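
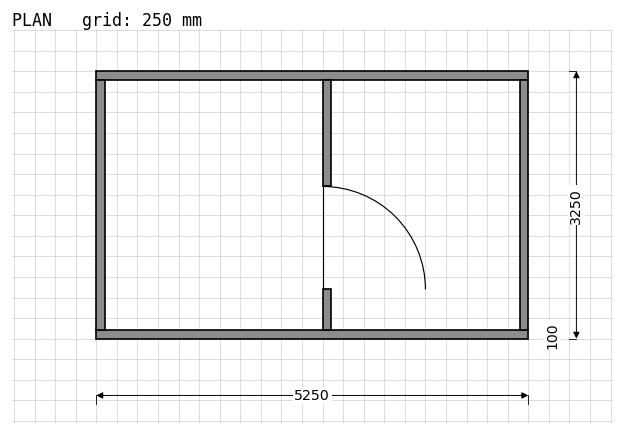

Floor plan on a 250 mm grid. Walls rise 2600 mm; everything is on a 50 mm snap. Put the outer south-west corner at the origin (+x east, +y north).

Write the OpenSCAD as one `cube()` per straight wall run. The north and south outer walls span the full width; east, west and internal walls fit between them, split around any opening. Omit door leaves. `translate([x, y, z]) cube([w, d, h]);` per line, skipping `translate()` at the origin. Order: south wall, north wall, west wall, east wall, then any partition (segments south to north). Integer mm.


cube([5250, 100, 2600]);
translate([0, 3150, 0]) cube([5250, 100, 2600]);
translate([0, 100, 0]) cube([100, 3050, 2600]);
translate([5150, 100, 0]) cube([100, 3050, 2600]);
translate([2750, 100, 0]) cube([100, 500, 2600]);
translate([2750, 1850, 0]) cube([100, 1300, 2600]);


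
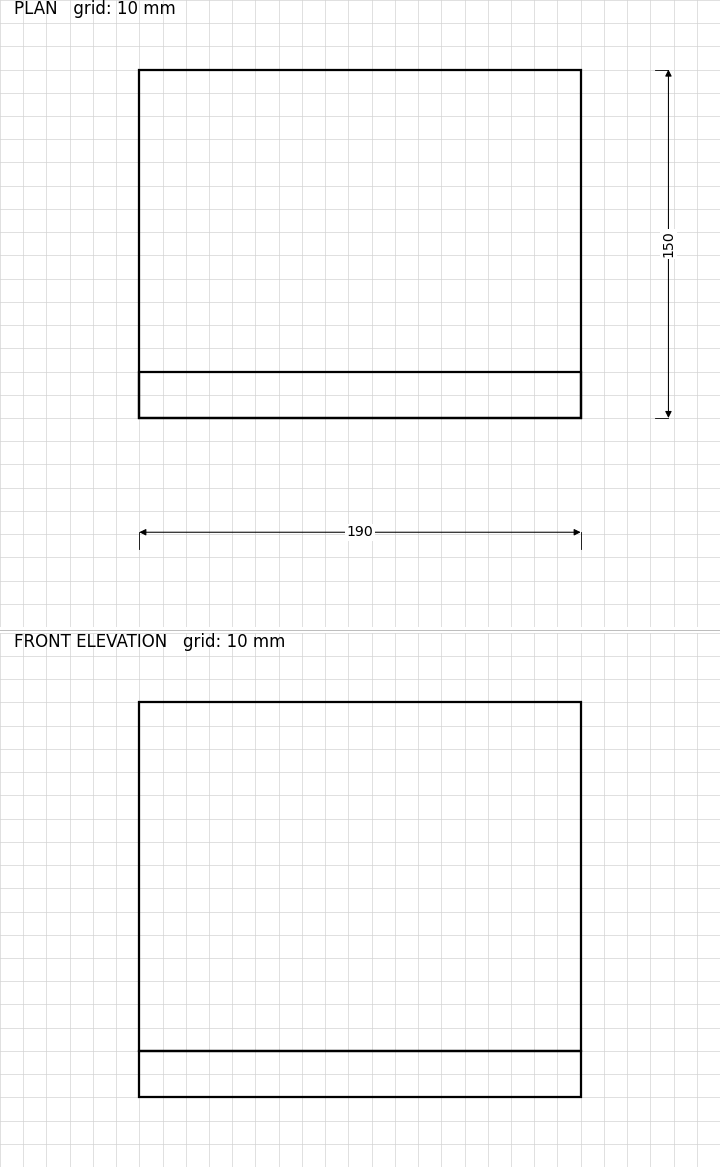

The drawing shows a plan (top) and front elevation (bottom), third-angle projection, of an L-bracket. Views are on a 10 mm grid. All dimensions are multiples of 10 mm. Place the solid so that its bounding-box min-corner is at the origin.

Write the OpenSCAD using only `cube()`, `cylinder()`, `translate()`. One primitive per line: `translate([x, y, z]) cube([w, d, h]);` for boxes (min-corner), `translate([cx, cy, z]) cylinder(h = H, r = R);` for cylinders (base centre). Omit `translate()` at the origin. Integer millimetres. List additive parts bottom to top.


cube([190, 150, 20]);
translate([0, 0, 20]) cube([190, 20, 150]);


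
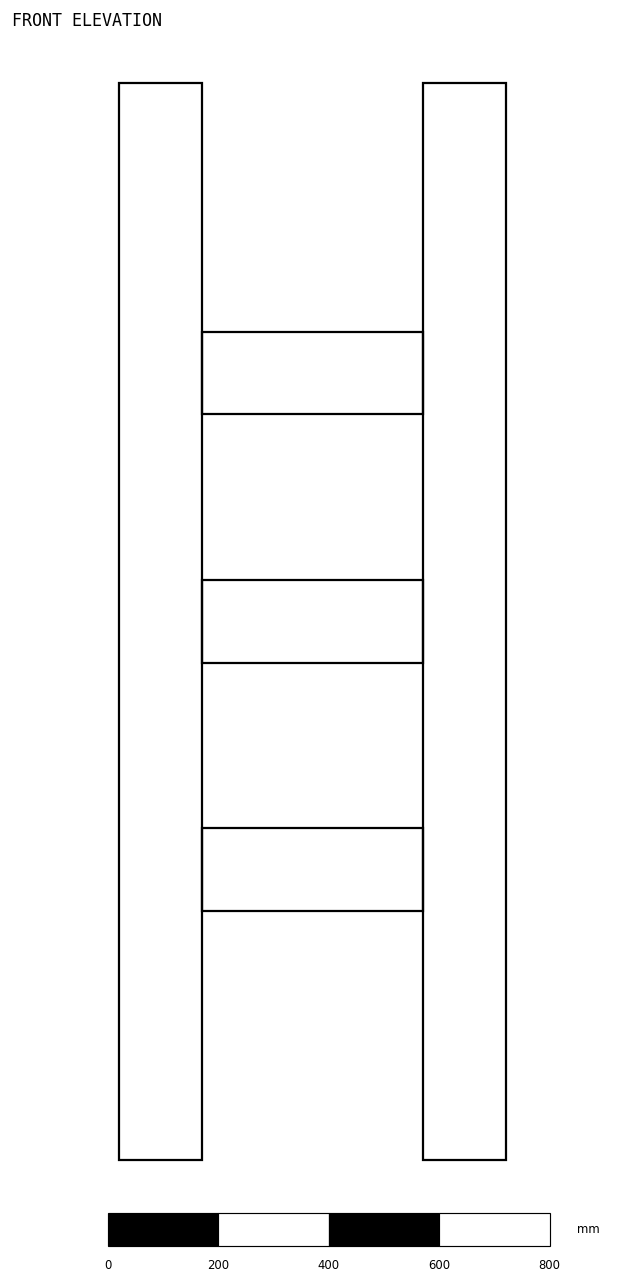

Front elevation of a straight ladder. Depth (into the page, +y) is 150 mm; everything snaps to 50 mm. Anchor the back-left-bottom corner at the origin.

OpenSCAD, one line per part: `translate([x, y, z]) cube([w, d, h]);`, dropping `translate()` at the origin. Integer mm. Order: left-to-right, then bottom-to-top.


cube([150, 150, 1950]);
translate([150, 0, 450]) cube([400, 150, 150]);
translate([150, 0, 900]) cube([400, 150, 150]);
translate([150, 0, 1350]) cube([400, 150, 150]);
translate([550, 0, 0]) cube([150, 150, 1950]);


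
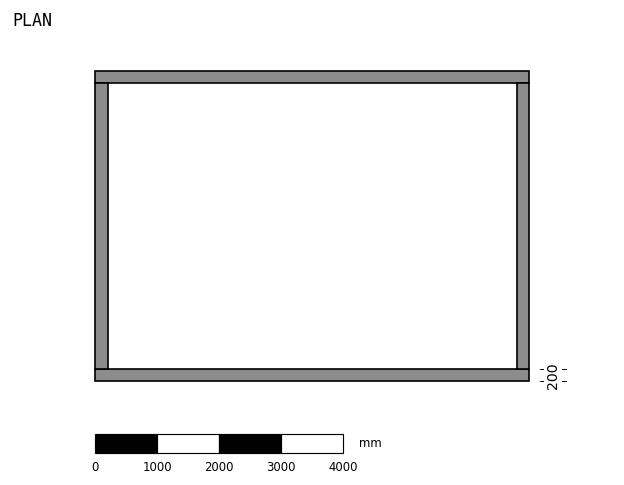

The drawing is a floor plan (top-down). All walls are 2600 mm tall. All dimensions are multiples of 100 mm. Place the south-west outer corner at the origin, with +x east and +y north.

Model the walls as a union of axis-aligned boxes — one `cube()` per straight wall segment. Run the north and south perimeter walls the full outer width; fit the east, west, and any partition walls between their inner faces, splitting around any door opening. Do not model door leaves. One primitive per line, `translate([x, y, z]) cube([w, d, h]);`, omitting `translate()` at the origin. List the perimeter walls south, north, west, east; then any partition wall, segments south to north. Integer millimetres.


cube([7000, 200, 2600]);
translate([0, 4800, 0]) cube([7000, 200, 2600]);
translate([0, 200, 0]) cube([200, 4600, 2600]);
translate([6800, 200, 0]) cube([200, 4600, 2600]);


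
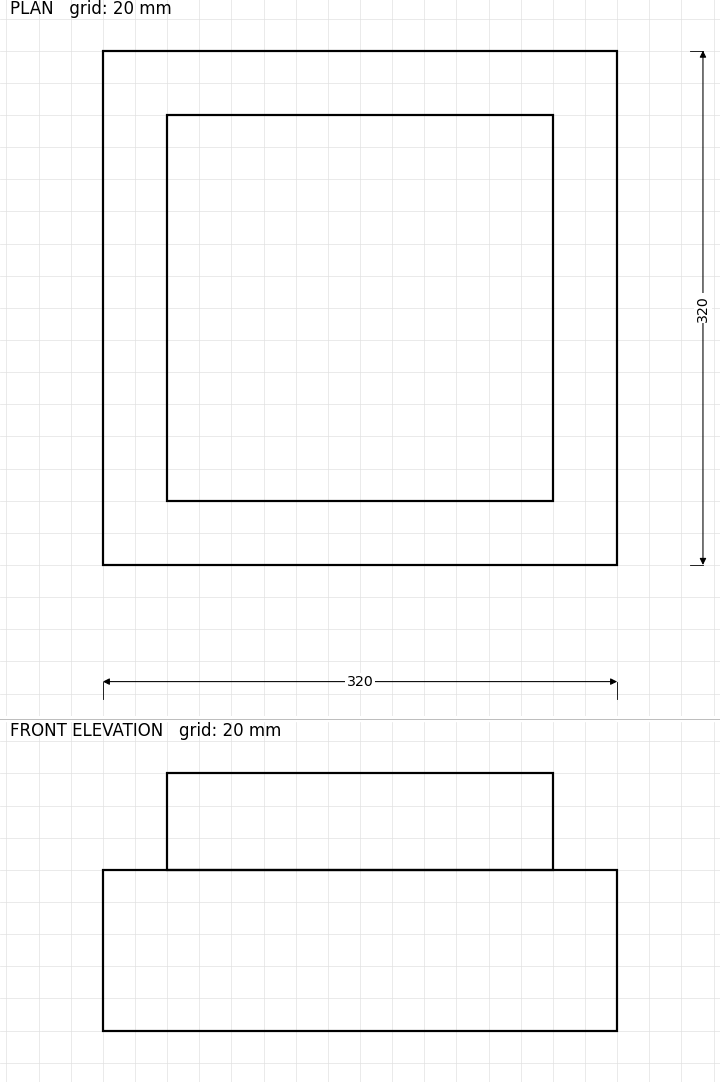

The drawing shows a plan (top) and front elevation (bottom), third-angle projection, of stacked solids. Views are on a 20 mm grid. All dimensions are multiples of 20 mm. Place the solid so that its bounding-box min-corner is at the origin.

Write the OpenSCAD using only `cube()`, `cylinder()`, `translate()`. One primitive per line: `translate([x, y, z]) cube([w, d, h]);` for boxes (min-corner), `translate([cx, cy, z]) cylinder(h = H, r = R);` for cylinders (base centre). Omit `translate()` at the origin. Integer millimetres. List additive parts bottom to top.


cube([320, 320, 100]);
translate([40, 40, 100]) cube([240, 240, 60]);


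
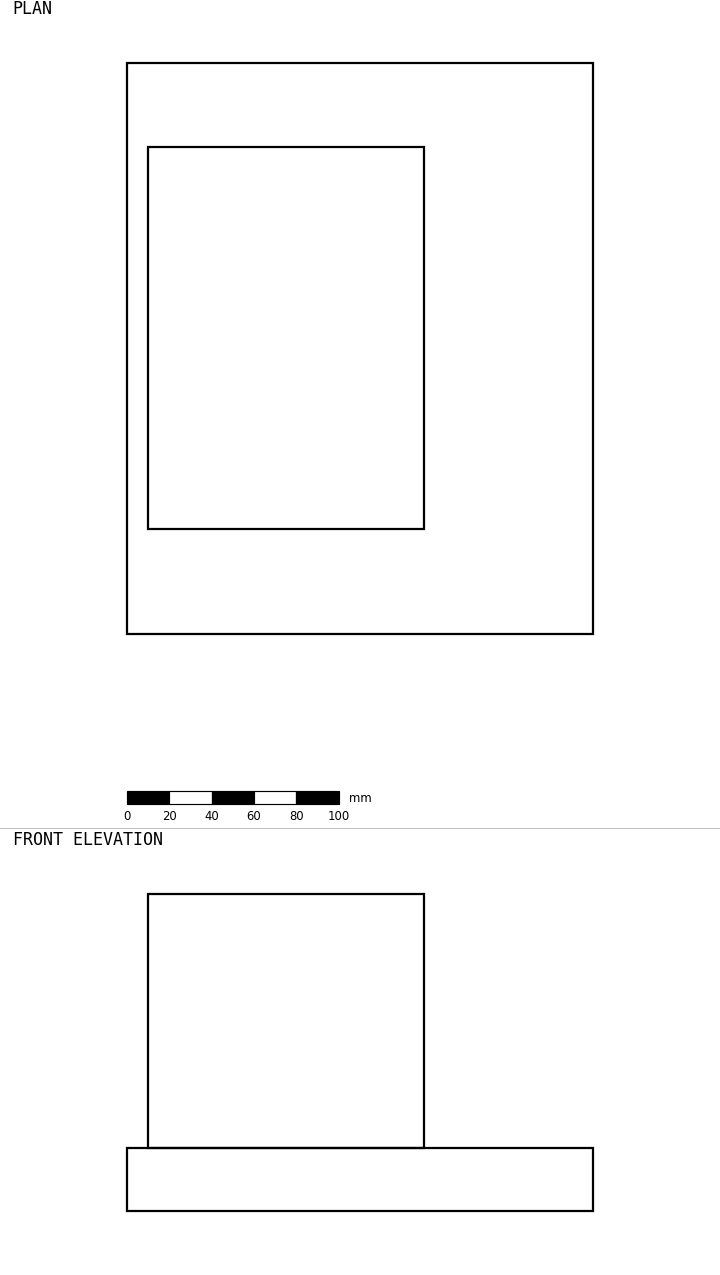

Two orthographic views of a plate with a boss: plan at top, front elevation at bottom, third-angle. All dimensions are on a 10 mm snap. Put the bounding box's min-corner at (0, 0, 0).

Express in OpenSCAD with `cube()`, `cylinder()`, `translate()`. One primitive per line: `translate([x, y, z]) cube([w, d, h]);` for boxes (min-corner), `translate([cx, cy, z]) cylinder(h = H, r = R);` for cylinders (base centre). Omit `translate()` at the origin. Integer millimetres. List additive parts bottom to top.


cube([220, 270, 30]);
translate([10, 50, 30]) cube([130, 180, 120]);


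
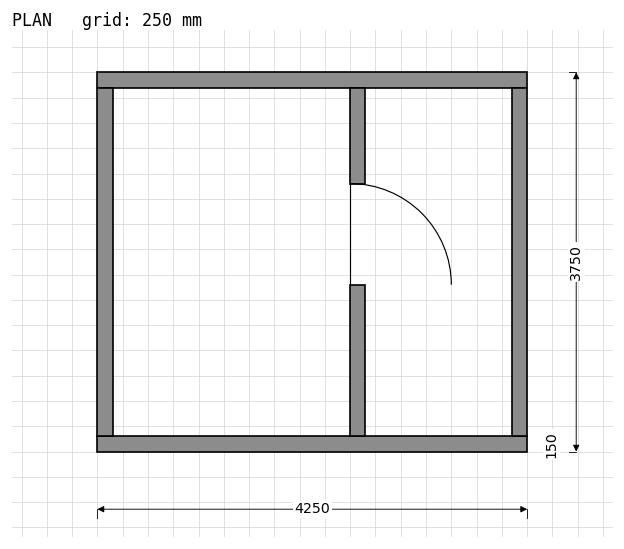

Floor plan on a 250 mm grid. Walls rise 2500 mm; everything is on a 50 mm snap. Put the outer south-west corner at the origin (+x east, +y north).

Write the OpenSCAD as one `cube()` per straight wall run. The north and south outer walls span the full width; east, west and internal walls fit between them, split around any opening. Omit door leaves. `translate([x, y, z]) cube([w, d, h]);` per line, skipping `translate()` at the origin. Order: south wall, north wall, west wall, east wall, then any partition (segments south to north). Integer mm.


cube([4250, 150, 2500]);
translate([0, 3600, 0]) cube([4250, 150, 2500]);
translate([0, 150, 0]) cube([150, 3450, 2500]);
translate([4100, 150, 0]) cube([150, 3450, 2500]);
translate([2500, 150, 0]) cube([150, 1500, 2500]);
translate([2500, 2650, 0]) cube([150, 950, 2500]);


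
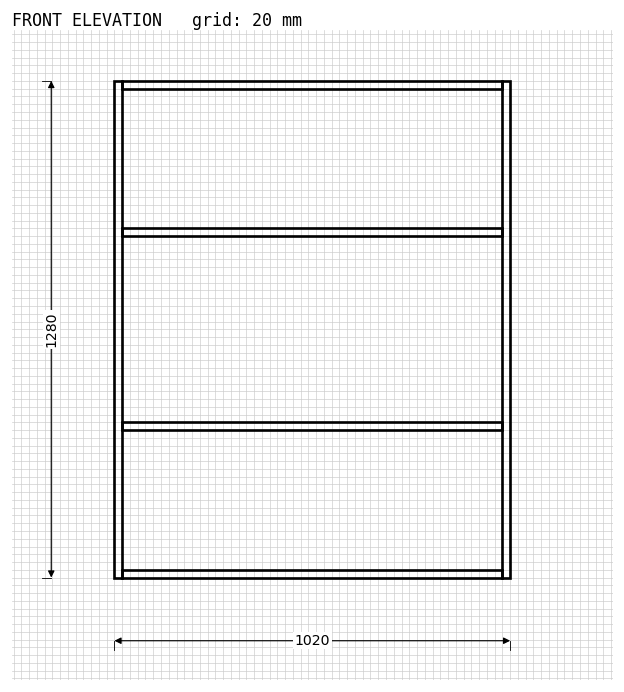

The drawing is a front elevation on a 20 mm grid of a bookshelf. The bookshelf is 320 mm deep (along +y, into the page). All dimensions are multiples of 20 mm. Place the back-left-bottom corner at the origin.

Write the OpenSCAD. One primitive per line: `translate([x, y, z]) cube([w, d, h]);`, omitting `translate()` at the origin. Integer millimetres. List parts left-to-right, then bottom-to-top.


cube([20, 320, 1280]);
translate([20, 0, 0]) cube([980, 320, 20]);
translate([20, 0, 380]) cube([980, 320, 20]);
translate([20, 0, 880]) cube([980, 320, 20]);
translate([20, 0, 1260]) cube([980, 320, 20]);
translate([1000, 0, 0]) cube([20, 320, 1280]);


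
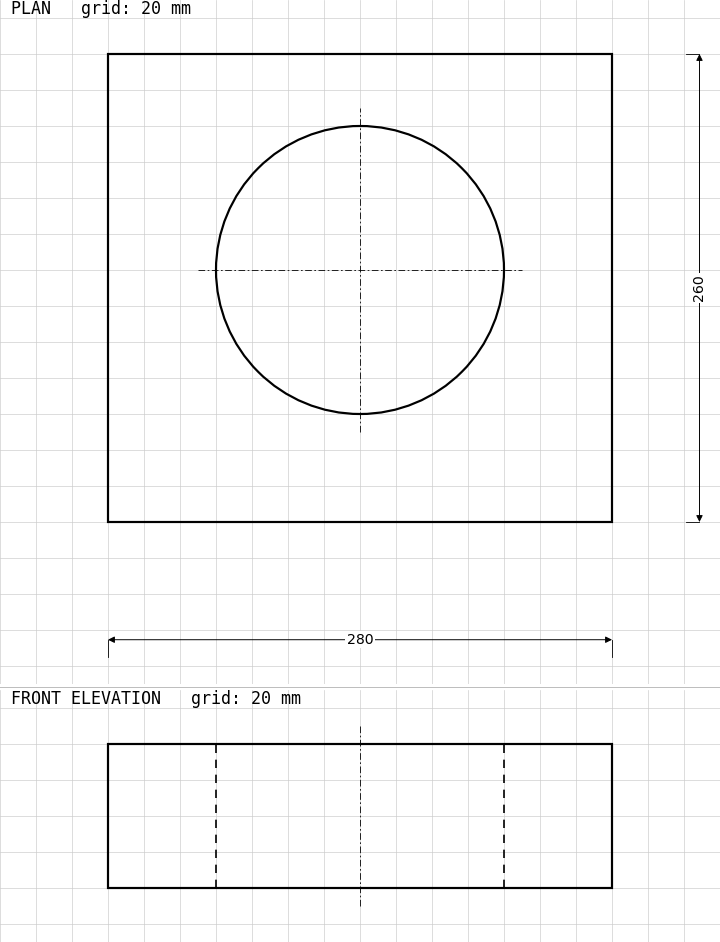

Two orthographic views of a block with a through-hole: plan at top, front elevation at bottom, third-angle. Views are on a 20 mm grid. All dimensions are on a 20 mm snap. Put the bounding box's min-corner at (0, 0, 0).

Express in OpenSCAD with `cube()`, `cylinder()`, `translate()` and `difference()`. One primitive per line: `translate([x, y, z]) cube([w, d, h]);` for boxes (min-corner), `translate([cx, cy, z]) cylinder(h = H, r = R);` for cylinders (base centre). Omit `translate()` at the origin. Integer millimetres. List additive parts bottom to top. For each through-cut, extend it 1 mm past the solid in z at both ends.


difference() {
  cube([280, 260, 80]);
  translate([140, 140, -1]) cylinder(h = 82, r = 80);
}


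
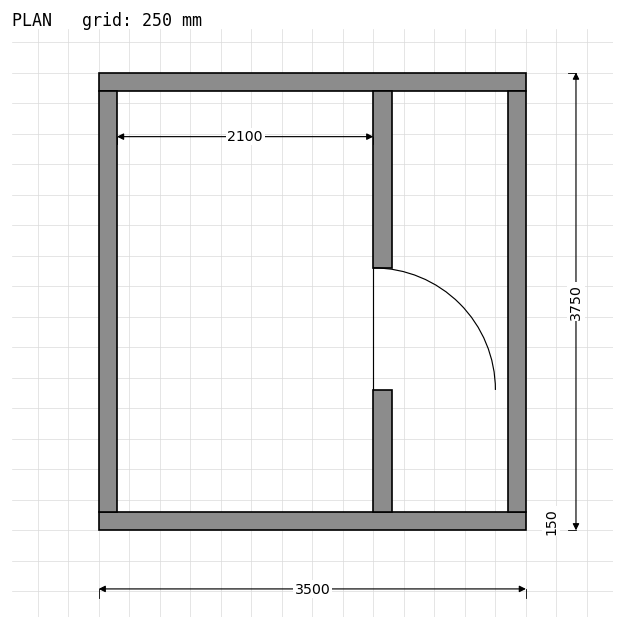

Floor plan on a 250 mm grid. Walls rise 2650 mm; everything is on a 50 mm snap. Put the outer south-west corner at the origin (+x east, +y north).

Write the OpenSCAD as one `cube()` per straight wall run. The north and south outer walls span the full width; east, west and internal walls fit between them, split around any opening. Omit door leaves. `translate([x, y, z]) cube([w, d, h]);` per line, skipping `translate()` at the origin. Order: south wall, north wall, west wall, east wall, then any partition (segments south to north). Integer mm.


cube([3500, 150, 2650]);
translate([0, 3600, 0]) cube([3500, 150, 2650]);
translate([0, 150, 0]) cube([150, 3450, 2650]);
translate([3350, 150, 0]) cube([150, 3450, 2650]);
translate([2250, 150, 0]) cube([150, 1000, 2650]);
translate([2250, 2150, 0]) cube([150, 1450, 2650]);


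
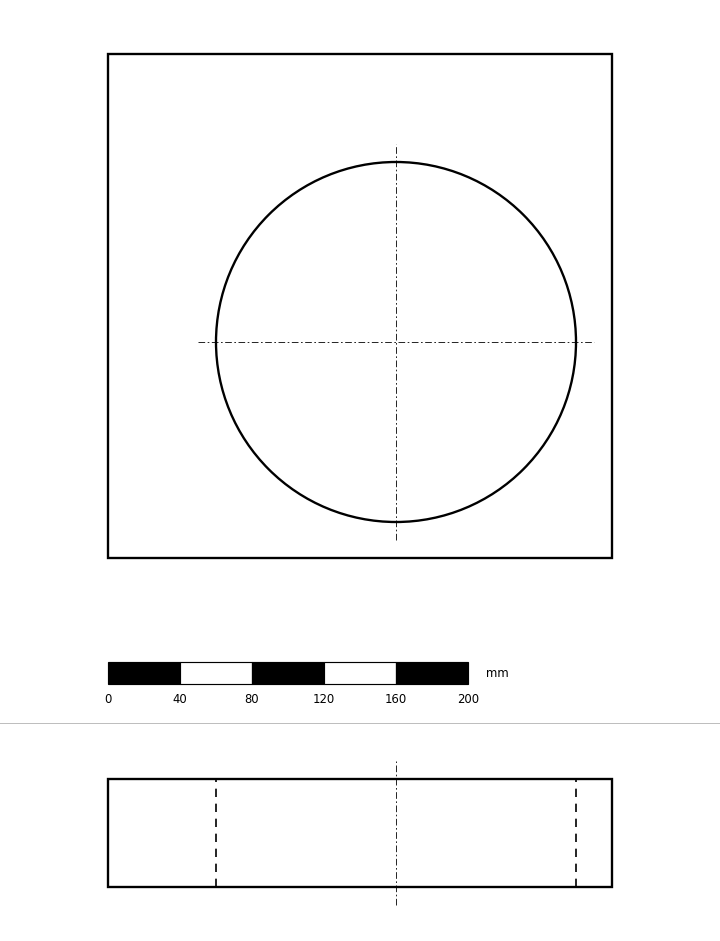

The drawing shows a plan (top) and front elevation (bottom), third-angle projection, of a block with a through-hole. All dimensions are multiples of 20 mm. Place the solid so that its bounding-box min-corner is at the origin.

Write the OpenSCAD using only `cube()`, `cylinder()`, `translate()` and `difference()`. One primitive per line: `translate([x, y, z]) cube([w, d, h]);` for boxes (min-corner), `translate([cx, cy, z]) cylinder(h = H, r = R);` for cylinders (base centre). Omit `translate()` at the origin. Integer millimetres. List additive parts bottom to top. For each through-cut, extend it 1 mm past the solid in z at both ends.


difference() {
  cube([280, 280, 60]);
  translate([160, 120, -1]) cylinder(h = 62, r = 100);
}


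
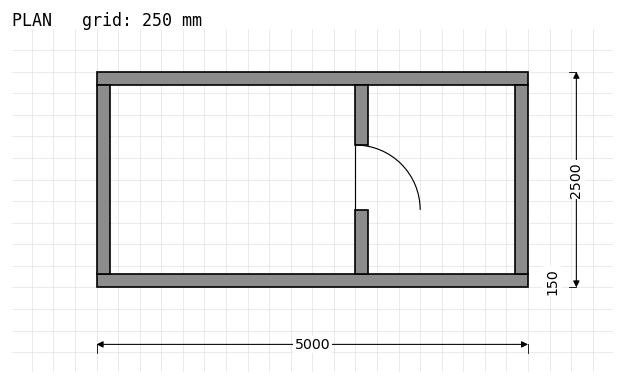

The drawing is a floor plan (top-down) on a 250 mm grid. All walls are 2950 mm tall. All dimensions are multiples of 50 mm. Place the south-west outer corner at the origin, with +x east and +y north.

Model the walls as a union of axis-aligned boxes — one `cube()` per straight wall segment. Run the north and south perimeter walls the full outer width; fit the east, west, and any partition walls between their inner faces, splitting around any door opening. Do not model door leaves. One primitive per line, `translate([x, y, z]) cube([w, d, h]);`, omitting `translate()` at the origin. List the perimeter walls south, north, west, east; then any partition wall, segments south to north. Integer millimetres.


cube([5000, 150, 2950]);
translate([0, 2350, 0]) cube([5000, 150, 2950]);
translate([0, 150, 0]) cube([150, 2200, 2950]);
translate([4850, 150, 0]) cube([150, 2200, 2950]);
translate([3000, 150, 0]) cube([150, 750, 2950]);
translate([3000, 1650, 0]) cube([150, 700, 2950]);


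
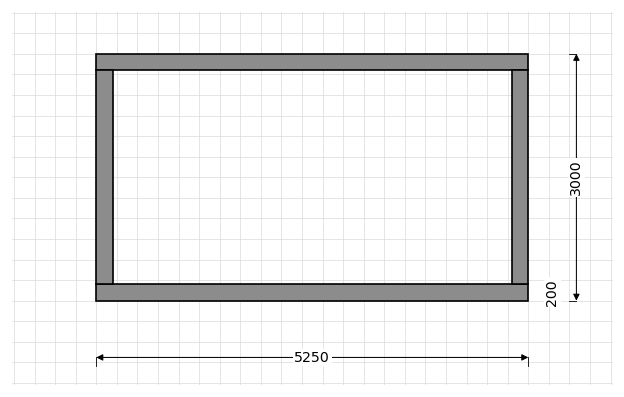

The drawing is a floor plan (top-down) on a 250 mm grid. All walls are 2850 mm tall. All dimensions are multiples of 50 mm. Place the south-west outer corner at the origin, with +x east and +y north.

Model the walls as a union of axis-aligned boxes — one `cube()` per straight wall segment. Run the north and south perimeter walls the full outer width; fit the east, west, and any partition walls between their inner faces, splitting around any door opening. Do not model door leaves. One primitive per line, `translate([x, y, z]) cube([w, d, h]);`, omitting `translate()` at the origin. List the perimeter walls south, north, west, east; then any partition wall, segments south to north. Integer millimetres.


cube([5250, 200, 2850]);
translate([0, 2800, 0]) cube([5250, 200, 2850]);
translate([0, 200, 0]) cube([200, 2600, 2850]);
translate([5050, 200, 0]) cube([200, 2600, 2850]);


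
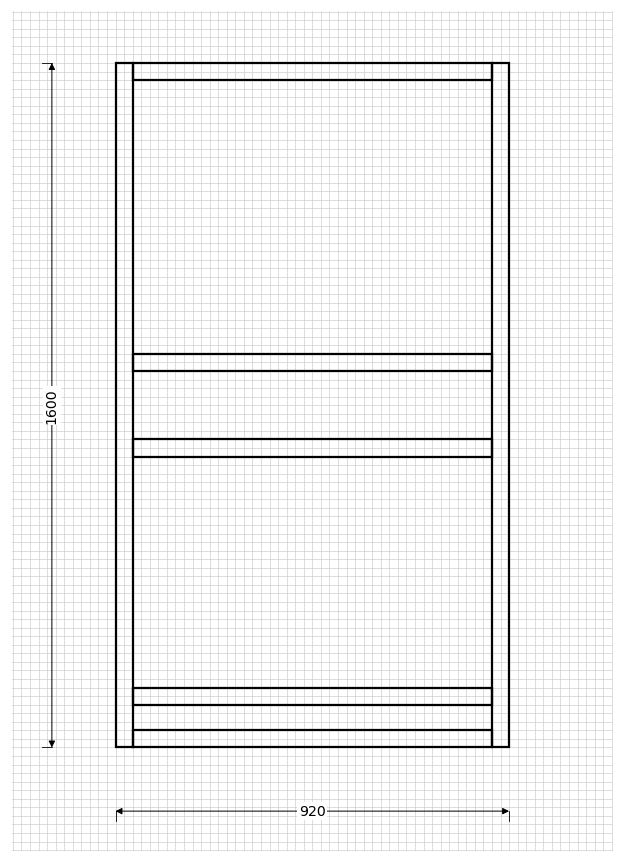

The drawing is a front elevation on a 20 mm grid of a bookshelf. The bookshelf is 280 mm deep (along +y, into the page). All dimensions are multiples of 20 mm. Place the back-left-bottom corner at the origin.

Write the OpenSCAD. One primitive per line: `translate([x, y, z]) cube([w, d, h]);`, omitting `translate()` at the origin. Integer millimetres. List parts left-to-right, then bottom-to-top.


cube([40, 280, 1600]);
translate([40, 0, 0]) cube([840, 280, 40]);
translate([40, 0, 100]) cube([840, 280, 40]);
translate([40, 0, 680]) cube([840, 280, 40]);
translate([40, 0, 880]) cube([840, 280, 40]);
translate([40, 0, 1560]) cube([840, 280, 40]);
translate([880, 0, 0]) cube([40, 280, 1600]);


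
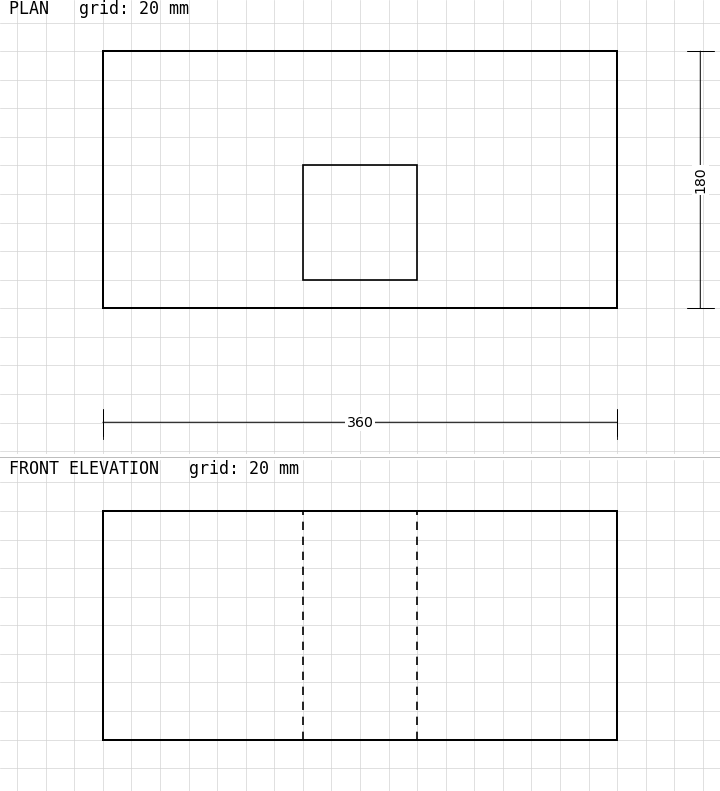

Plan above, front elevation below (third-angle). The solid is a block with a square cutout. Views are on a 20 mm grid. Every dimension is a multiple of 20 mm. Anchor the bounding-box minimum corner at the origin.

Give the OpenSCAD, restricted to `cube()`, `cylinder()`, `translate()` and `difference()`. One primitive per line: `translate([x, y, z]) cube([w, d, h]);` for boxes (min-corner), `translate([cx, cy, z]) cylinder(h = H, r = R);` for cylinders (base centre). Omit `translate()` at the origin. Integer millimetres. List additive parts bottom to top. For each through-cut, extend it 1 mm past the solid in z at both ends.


difference() {
  cube([360, 180, 160]);
  translate([140, 20, -1]) cube([80, 80, 162]);
}


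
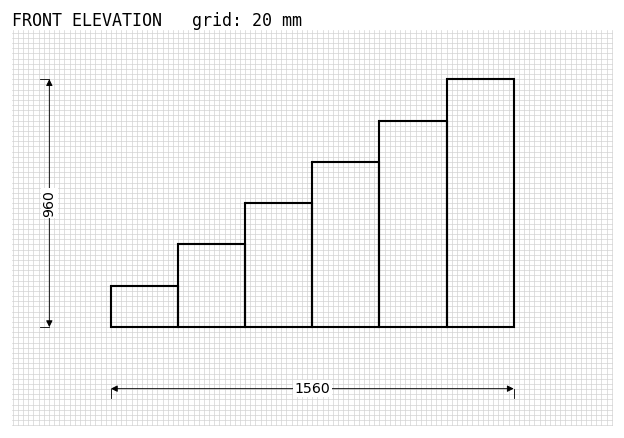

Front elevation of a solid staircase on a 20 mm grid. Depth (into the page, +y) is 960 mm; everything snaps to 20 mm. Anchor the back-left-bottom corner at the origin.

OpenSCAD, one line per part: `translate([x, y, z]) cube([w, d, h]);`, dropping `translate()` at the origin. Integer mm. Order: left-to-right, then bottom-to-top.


cube([260, 960, 160]);
translate([260, 0, 0]) cube([260, 960, 320]);
translate([520, 0, 0]) cube([260, 960, 480]);
translate([780, 0, 0]) cube([260, 960, 640]);
translate([1040, 0, 0]) cube([260, 960, 800]);
translate([1300, 0, 0]) cube([260, 960, 960]);


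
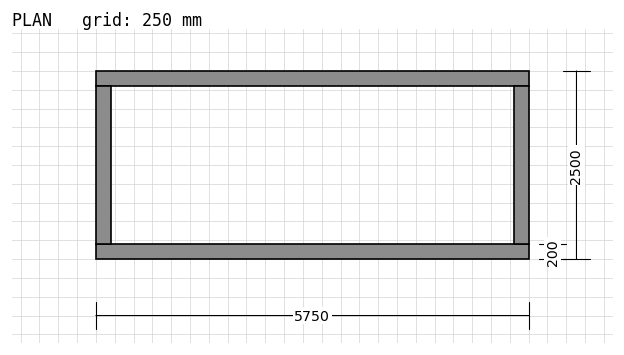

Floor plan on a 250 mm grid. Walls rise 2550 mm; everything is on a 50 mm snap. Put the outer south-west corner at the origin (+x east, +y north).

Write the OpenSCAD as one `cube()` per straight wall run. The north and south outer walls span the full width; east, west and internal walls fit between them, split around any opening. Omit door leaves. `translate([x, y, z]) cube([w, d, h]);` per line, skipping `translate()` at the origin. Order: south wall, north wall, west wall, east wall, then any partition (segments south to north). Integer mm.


cube([5750, 200, 2550]);
translate([0, 2300, 0]) cube([5750, 200, 2550]);
translate([0, 200, 0]) cube([200, 2100, 2550]);
translate([5550, 200, 0]) cube([200, 2100, 2550]);


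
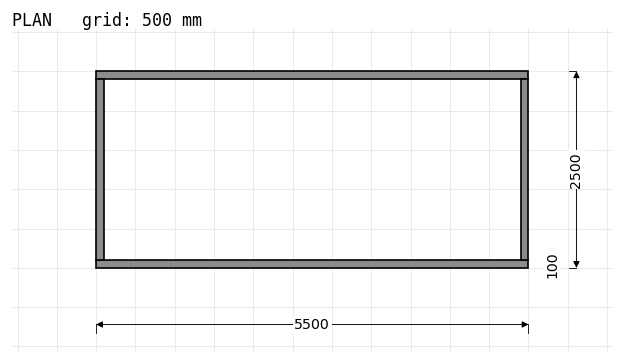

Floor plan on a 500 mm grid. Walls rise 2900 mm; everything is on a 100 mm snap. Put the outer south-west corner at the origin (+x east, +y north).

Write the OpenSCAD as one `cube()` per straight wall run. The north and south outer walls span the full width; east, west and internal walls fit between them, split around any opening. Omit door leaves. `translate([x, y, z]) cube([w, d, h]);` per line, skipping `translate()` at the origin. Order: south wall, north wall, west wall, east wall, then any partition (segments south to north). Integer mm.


cube([5500, 100, 2900]);
translate([0, 2400, 0]) cube([5500, 100, 2900]);
translate([0, 100, 0]) cube([100, 2300, 2900]);
translate([5400, 100, 0]) cube([100, 2300, 2900]);


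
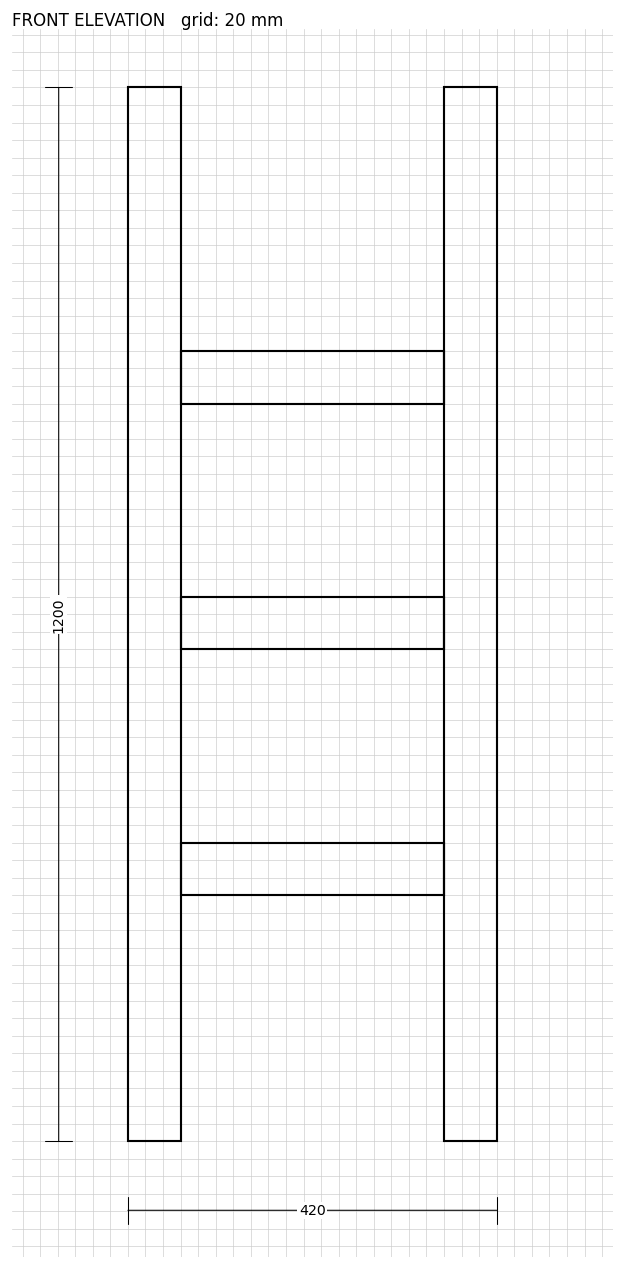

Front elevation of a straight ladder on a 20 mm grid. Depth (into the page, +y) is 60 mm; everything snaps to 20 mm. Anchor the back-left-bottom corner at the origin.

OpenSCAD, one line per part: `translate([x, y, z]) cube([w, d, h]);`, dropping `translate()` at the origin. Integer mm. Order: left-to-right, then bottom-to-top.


cube([60, 60, 1200]);
translate([60, 0, 280]) cube([300, 60, 60]);
translate([60, 0, 560]) cube([300, 60, 60]);
translate([60, 0, 840]) cube([300, 60, 60]);
translate([360, 0, 0]) cube([60, 60, 1200]);


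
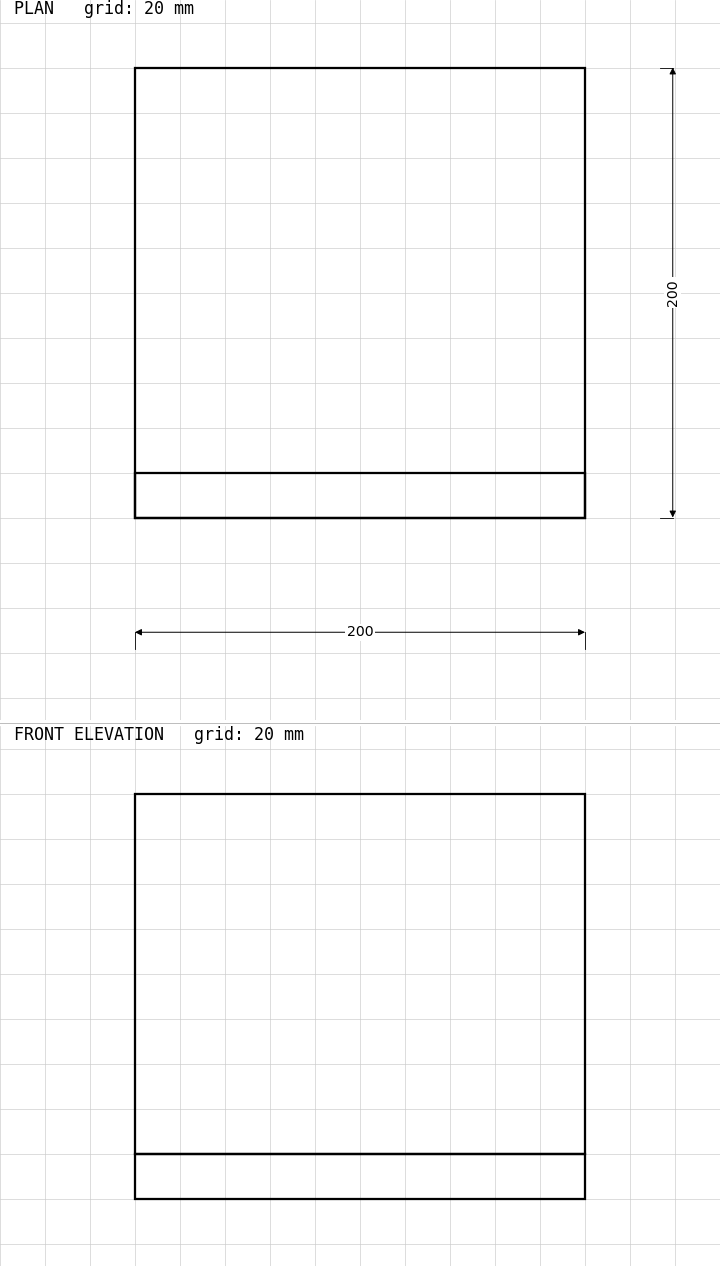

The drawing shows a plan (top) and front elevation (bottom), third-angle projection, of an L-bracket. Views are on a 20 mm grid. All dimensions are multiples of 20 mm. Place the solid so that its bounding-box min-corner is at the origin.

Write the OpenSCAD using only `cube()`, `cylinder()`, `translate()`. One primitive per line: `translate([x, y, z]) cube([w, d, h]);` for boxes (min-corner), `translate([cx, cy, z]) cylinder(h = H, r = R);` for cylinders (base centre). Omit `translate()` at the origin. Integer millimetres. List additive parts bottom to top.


cube([200, 200, 20]);
translate([0, 0, 20]) cube([200, 20, 160]);


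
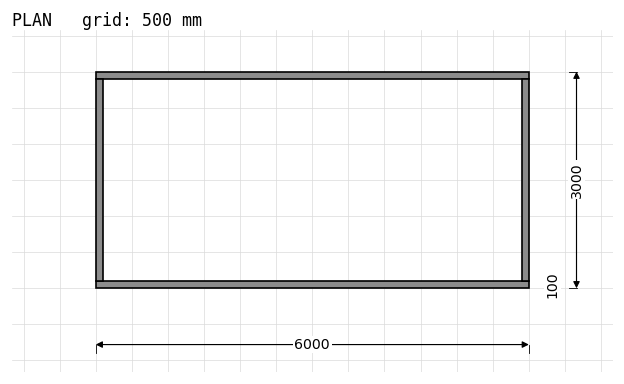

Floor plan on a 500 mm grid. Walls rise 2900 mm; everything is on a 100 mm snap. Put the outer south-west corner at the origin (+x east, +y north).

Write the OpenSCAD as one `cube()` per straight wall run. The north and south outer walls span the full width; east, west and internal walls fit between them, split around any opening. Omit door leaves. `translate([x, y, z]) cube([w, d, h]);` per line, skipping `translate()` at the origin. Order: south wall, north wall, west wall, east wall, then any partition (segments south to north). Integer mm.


cube([6000, 100, 2900]);
translate([0, 2900, 0]) cube([6000, 100, 2900]);
translate([0, 100, 0]) cube([100, 2800, 2900]);
translate([5900, 100, 0]) cube([100, 2800, 2900]);


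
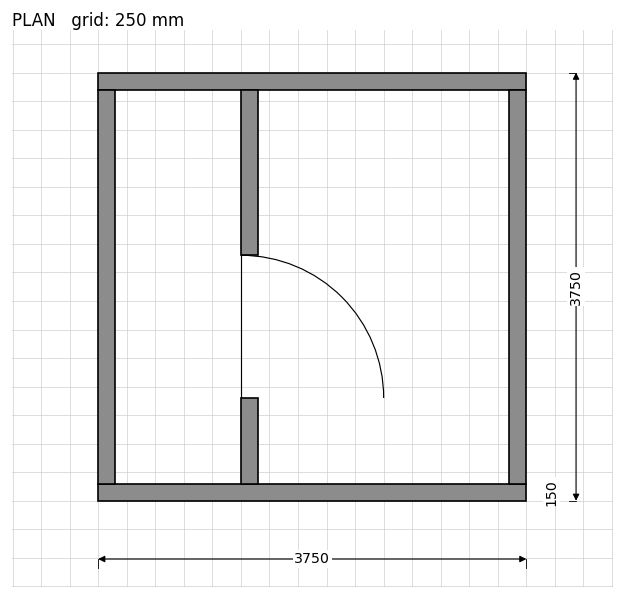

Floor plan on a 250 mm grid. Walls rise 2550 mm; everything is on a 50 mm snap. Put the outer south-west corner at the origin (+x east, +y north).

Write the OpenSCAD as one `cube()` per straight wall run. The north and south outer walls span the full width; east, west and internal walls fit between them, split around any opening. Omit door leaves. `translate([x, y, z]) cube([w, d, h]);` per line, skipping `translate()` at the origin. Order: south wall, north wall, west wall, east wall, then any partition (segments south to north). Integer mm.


cube([3750, 150, 2550]);
translate([0, 3600, 0]) cube([3750, 150, 2550]);
translate([0, 150, 0]) cube([150, 3450, 2550]);
translate([3600, 150, 0]) cube([150, 3450, 2550]);
translate([1250, 150, 0]) cube([150, 750, 2550]);
translate([1250, 2150, 0]) cube([150, 1450, 2550]);


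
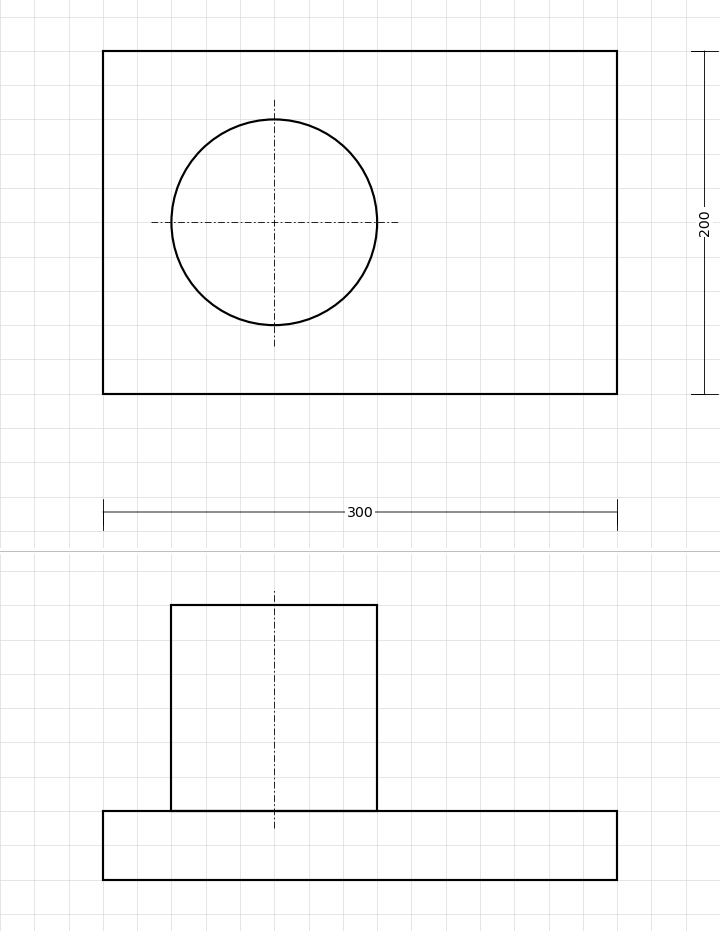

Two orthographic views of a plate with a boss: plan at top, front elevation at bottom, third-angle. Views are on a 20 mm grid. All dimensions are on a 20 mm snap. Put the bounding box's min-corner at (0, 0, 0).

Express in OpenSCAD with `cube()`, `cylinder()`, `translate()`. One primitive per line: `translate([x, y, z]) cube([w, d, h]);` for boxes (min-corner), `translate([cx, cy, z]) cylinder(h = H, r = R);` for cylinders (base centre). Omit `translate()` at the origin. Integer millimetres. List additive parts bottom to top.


cube([300, 200, 40]);
translate([100, 100, 40]) cylinder(h = 120, r = 60);


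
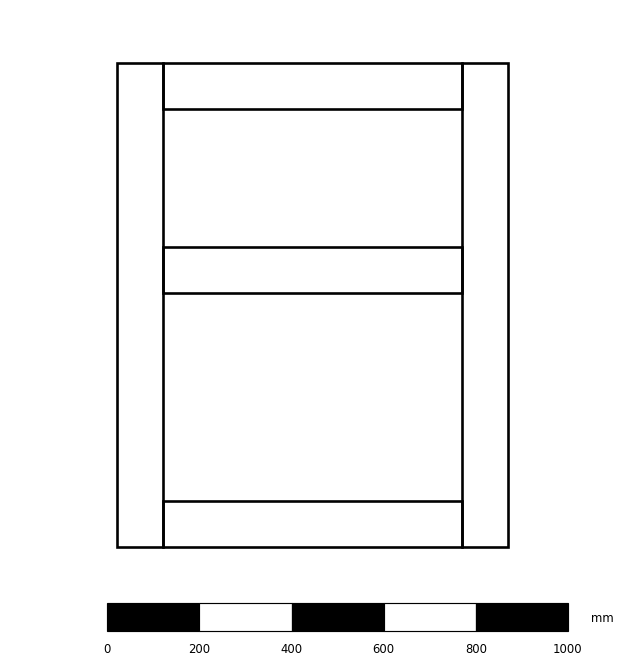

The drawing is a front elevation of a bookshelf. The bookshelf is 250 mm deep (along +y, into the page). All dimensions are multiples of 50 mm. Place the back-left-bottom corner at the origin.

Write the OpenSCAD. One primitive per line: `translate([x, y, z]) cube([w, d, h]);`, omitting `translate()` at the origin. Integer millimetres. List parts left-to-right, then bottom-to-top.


cube([100, 250, 1050]);
translate([100, 0, 0]) cube([650, 250, 100]);
translate([100, 0, 550]) cube([650, 250, 100]);
translate([100, 0, 950]) cube([650, 250, 100]);
translate([750, 0, 0]) cube([100, 250, 1050]);


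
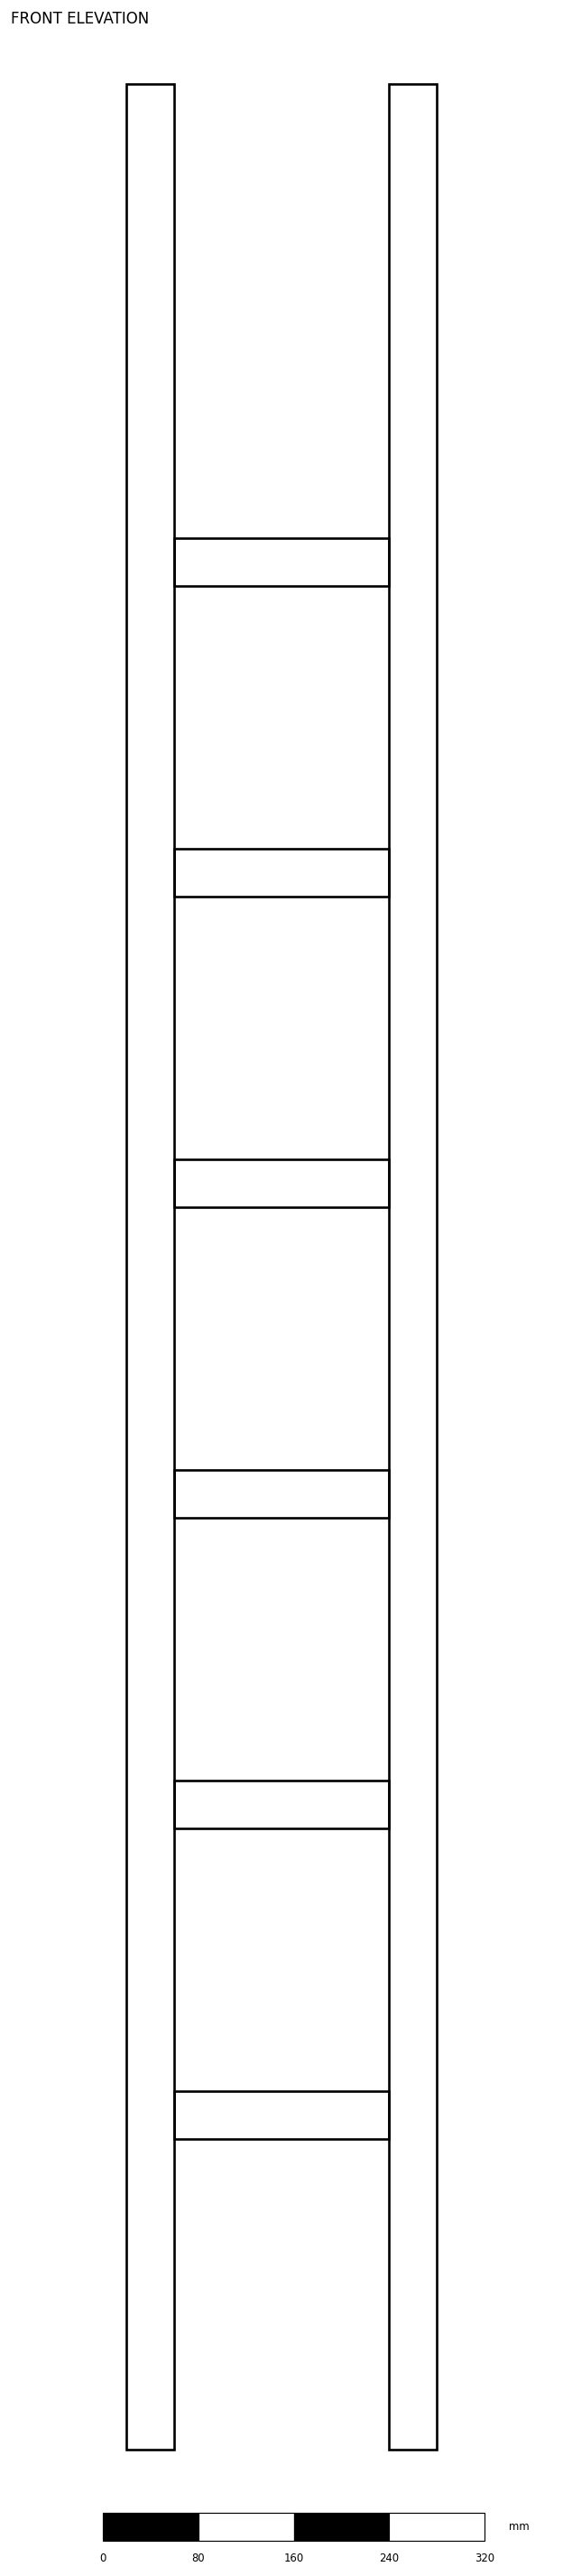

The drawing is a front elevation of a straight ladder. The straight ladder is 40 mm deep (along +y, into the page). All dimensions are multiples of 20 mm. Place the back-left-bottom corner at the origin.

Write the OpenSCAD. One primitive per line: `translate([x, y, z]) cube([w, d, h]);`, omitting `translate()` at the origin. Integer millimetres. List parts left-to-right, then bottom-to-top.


cube([40, 40, 1980]);
translate([40, 0, 260]) cube([180, 40, 40]);
translate([40, 0, 520]) cube([180, 40, 40]);
translate([40, 0, 780]) cube([180, 40, 40]);
translate([40, 0, 1040]) cube([180, 40, 40]);
translate([40, 0, 1300]) cube([180, 40, 40]);
translate([40, 0, 1560]) cube([180, 40, 40]);
translate([220, 0, 0]) cube([40, 40, 1980]);


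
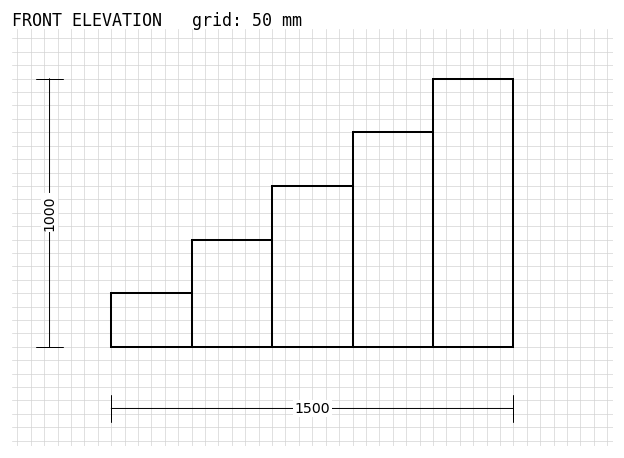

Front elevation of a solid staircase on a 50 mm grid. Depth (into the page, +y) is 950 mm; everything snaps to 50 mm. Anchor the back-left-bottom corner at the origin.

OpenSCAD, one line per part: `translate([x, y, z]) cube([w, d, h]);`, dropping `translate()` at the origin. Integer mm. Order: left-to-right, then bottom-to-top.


cube([300, 950, 200]);
translate([300, 0, 0]) cube([300, 950, 400]);
translate([600, 0, 0]) cube([300, 950, 600]);
translate([900, 0, 0]) cube([300, 950, 800]);
translate([1200, 0, 0]) cube([300, 950, 1000]);


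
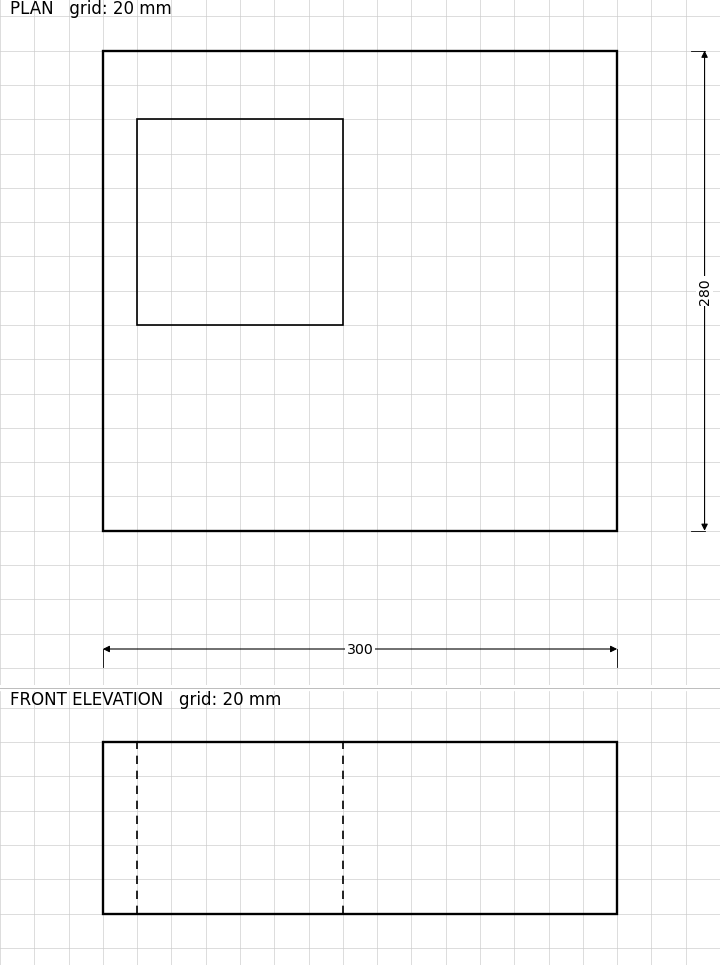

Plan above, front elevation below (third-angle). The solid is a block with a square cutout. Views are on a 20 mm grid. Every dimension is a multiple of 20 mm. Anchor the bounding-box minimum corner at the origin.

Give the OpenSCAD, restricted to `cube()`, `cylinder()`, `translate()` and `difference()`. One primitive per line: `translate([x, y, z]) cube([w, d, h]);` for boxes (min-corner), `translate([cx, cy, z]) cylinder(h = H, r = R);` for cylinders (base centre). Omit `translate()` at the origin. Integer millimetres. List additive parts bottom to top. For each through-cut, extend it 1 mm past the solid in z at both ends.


difference() {
  cube([300, 280, 100]);
  translate([20, 120, -1]) cube([120, 120, 102]);
}


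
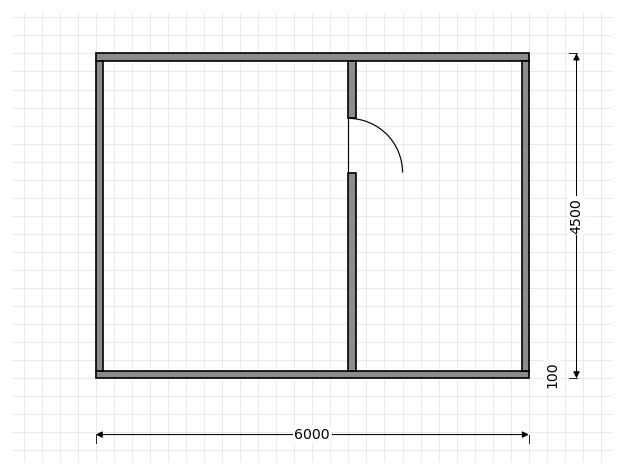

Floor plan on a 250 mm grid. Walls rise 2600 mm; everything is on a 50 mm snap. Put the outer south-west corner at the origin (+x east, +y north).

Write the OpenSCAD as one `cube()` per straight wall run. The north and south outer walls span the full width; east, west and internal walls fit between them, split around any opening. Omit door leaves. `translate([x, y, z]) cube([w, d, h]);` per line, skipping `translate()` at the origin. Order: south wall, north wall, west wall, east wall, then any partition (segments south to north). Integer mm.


cube([6000, 100, 2600]);
translate([0, 4400, 0]) cube([6000, 100, 2600]);
translate([0, 100, 0]) cube([100, 4300, 2600]);
translate([5900, 100, 0]) cube([100, 4300, 2600]);
translate([3500, 100, 0]) cube([100, 2750, 2600]);
translate([3500, 3600, 0]) cube([100, 800, 2600]);


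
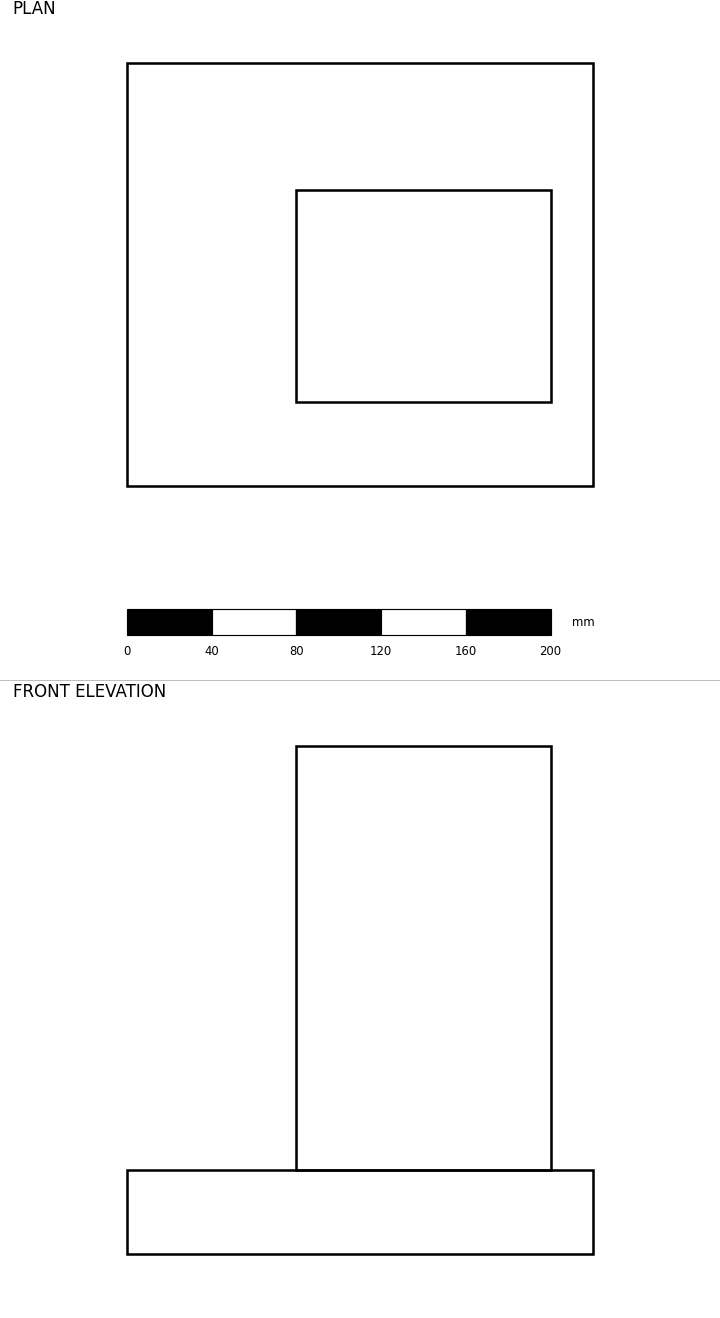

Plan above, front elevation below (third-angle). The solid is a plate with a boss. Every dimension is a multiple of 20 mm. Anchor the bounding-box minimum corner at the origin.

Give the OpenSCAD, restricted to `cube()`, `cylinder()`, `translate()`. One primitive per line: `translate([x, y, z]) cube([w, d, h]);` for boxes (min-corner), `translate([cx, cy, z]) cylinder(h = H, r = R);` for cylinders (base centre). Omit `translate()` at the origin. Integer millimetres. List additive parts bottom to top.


cube([220, 200, 40]);
translate([80, 40, 40]) cube([120, 100, 200]);


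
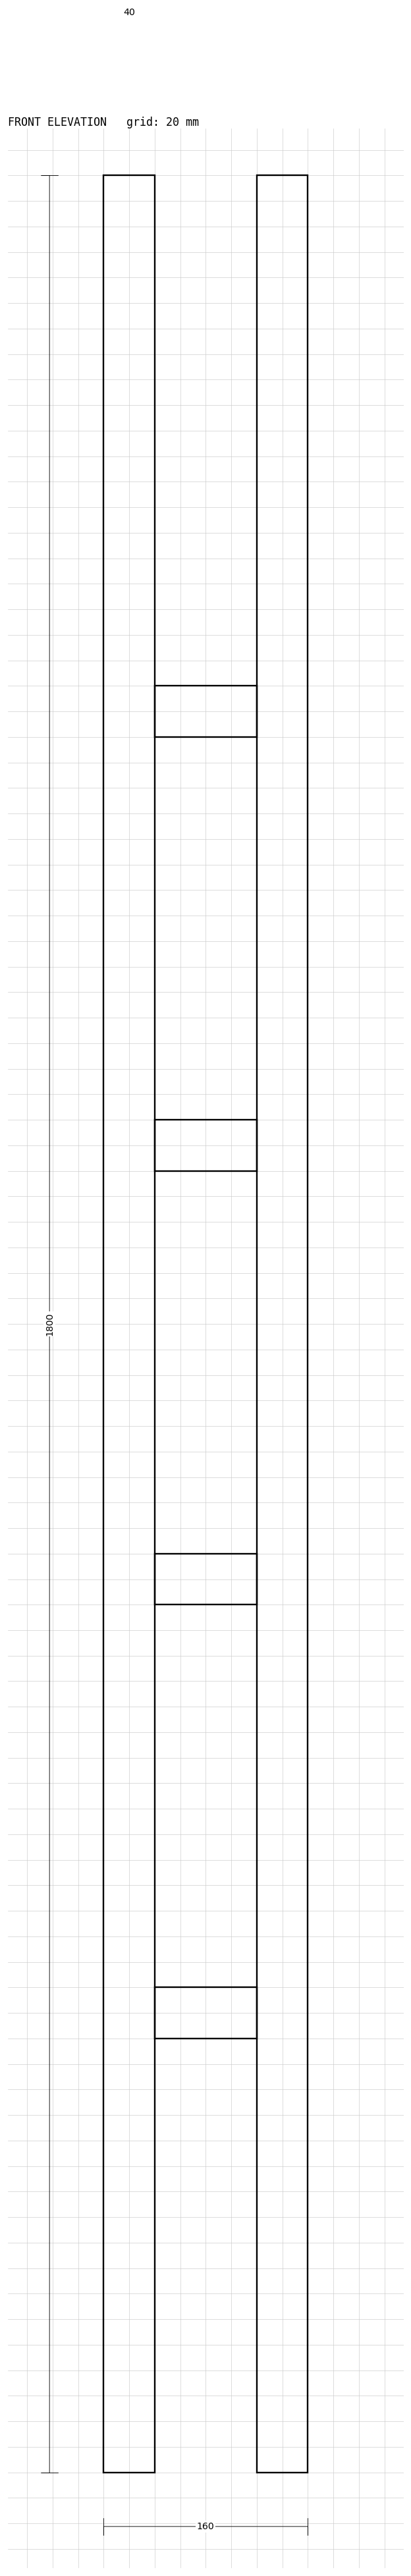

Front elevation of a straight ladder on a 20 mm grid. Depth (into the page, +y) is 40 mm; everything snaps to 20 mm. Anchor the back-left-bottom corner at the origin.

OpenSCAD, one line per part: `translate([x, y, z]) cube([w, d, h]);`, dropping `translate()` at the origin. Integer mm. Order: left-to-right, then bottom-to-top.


cube([40, 40, 1800]);
translate([40, 0, 340]) cube([80, 40, 40]);
translate([40, 0, 680]) cube([80, 40, 40]);
translate([40, 0, 1020]) cube([80, 40, 40]);
translate([40, 0, 1360]) cube([80, 40, 40]);
translate([120, 0, 0]) cube([40, 40, 1800]);


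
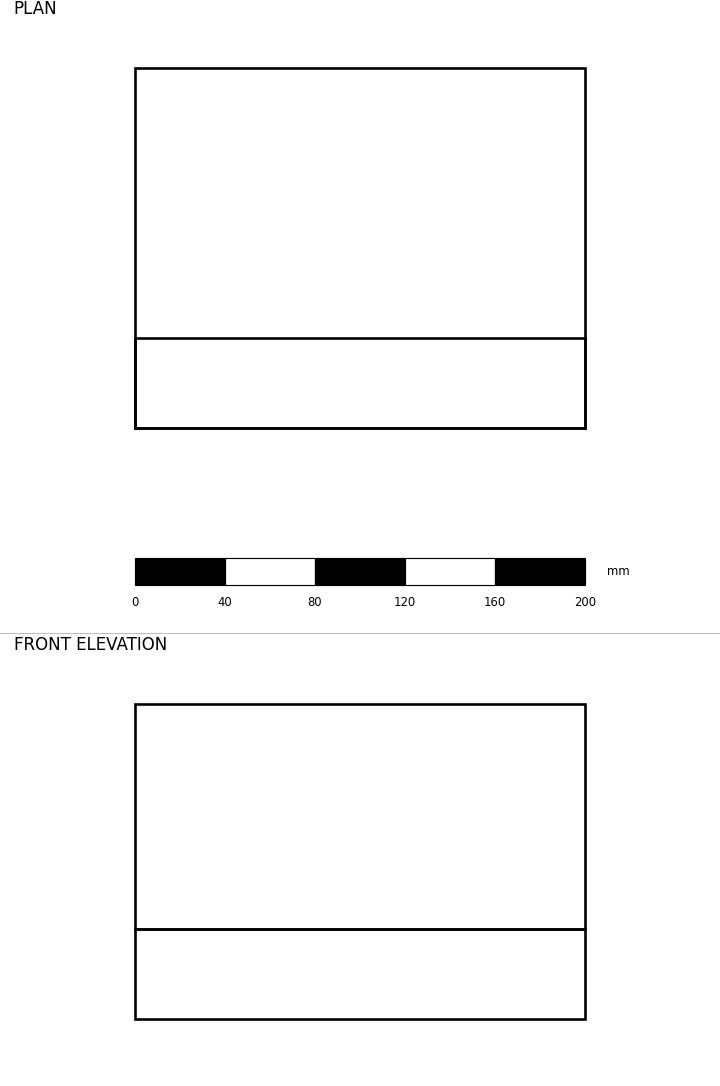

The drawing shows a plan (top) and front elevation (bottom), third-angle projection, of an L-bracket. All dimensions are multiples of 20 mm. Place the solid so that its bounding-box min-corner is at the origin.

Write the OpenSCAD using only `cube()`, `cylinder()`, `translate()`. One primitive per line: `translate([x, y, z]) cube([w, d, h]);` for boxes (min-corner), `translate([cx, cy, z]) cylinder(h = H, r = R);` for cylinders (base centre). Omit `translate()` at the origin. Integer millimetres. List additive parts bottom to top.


cube([200, 160, 40]);
translate([0, 0, 40]) cube([200, 40, 100]);


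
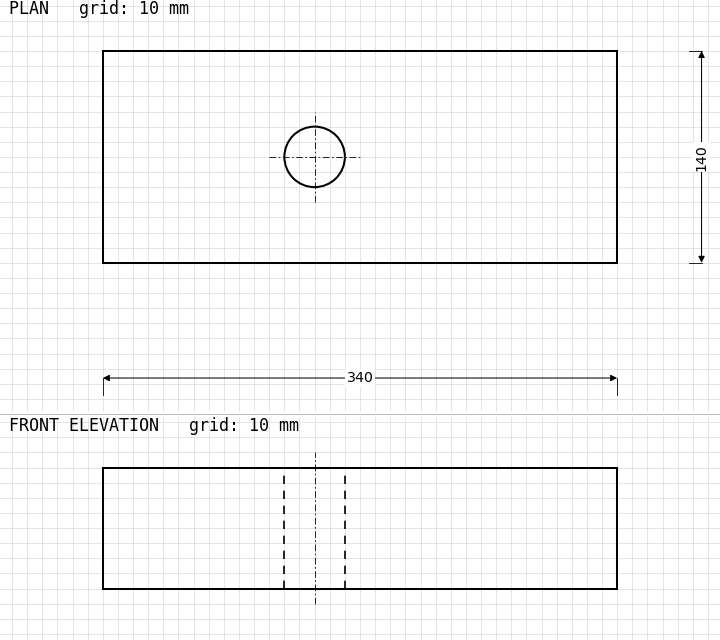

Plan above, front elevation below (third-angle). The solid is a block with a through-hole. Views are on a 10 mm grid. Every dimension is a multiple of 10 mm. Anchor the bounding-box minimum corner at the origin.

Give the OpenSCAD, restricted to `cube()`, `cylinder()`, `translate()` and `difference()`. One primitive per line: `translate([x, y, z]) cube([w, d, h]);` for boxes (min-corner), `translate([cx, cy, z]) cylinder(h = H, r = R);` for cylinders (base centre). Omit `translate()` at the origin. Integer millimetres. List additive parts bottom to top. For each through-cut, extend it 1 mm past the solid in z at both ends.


difference() {
  cube([340, 140, 80]);
  translate([140, 70, -1]) cylinder(h = 82, r = 20);
}


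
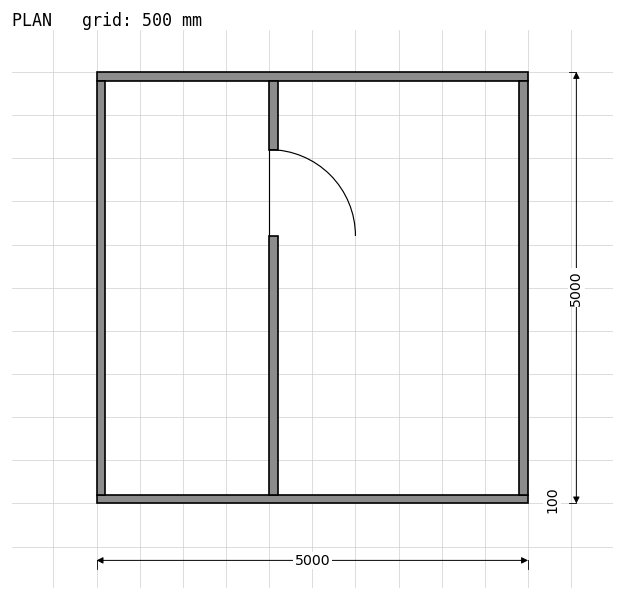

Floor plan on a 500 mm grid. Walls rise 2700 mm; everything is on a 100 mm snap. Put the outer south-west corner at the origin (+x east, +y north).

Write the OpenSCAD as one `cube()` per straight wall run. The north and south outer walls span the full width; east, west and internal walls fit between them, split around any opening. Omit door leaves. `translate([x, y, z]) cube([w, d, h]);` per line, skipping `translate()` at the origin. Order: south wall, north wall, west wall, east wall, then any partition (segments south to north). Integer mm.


cube([5000, 100, 2700]);
translate([0, 4900, 0]) cube([5000, 100, 2700]);
translate([0, 100, 0]) cube([100, 4800, 2700]);
translate([4900, 100, 0]) cube([100, 4800, 2700]);
translate([2000, 100, 0]) cube([100, 3000, 2700]);
translate([2000, 4100, 0]) cube([100, 800, 2700]);


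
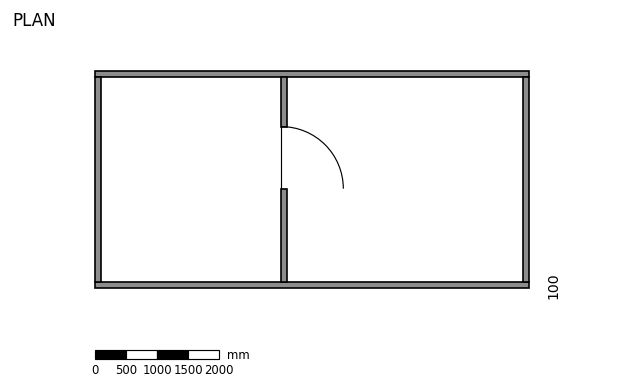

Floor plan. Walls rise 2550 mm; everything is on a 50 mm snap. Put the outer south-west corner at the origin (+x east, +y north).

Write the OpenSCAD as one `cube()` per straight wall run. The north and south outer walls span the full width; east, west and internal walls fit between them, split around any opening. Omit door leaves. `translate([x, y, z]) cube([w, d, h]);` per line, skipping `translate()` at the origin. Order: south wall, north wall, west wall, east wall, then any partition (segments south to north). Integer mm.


cube([7000, 100, 2550]);
translate([0, 3400, 0]) cube([7000, 100, 2550]);
translate([0, 100, 0]) cube([100, 3300, 2550]);
translate([6900, 100, 0]) cube([100, 3300, 2550]);
translate([3000, 100, 0]) cube([100, 1500, 2550]);
translate([3000, 2600, 0]) cube([100, 800, 2550]);


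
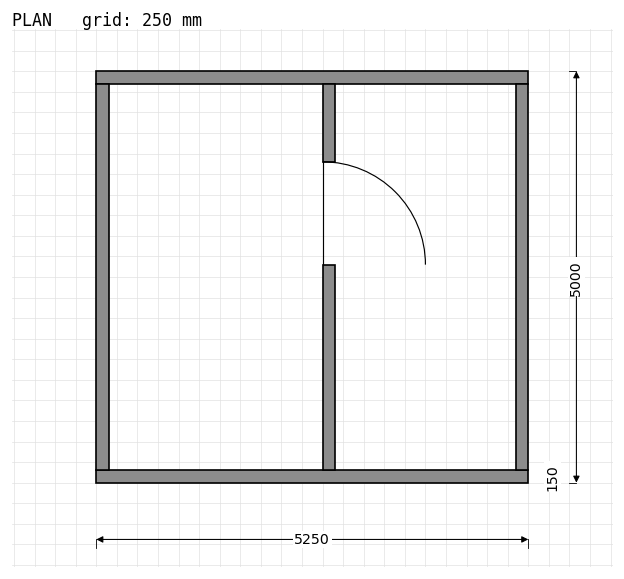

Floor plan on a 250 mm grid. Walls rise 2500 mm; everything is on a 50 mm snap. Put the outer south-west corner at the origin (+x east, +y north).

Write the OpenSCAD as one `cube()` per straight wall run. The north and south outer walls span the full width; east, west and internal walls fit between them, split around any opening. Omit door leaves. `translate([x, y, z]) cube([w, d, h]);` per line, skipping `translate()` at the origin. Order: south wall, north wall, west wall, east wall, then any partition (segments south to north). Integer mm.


cube([5250, 150, 2500]);
translate([0, 4850, 0]) cube([5250, 150, 2500]);
translate([0, 150, 0]) cube([150, 4700, 2500]);
translate([5100, 150, 0]) cube([150, 4700, 2500]);
translate([2750, 150, 0]) cube([150, 2500, 2500]);
translate([2750, 3900, 0]) cube([150, 950, 2500]);


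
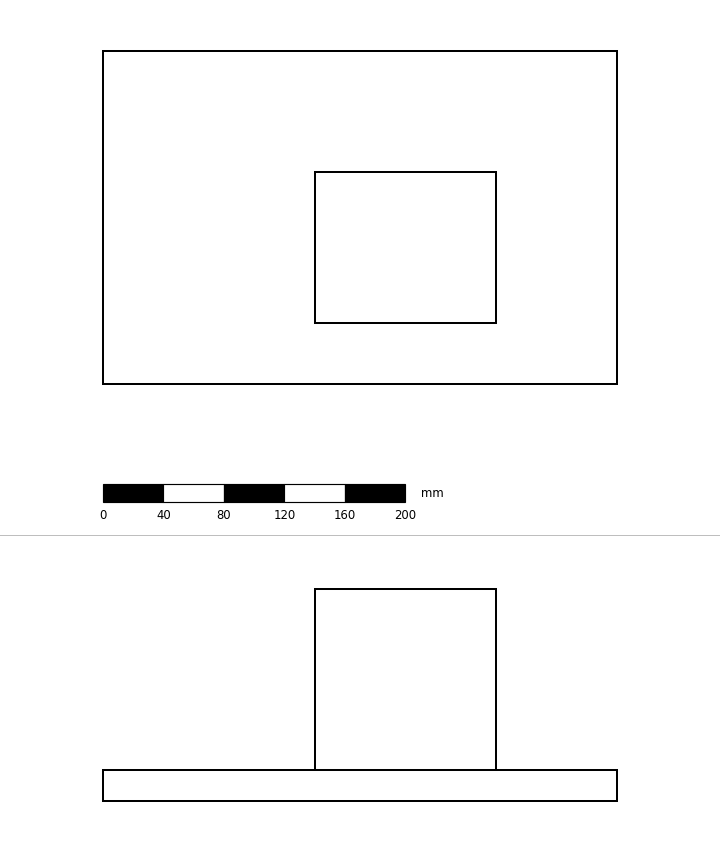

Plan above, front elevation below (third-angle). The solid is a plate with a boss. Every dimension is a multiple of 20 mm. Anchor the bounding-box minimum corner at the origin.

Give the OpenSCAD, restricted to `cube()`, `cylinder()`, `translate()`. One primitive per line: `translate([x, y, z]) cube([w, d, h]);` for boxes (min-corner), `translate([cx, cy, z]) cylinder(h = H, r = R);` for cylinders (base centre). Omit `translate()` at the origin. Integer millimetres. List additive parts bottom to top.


cube([340, 220, 20]);
translate([140, 40, 20]) cube([120, 100, 120]);


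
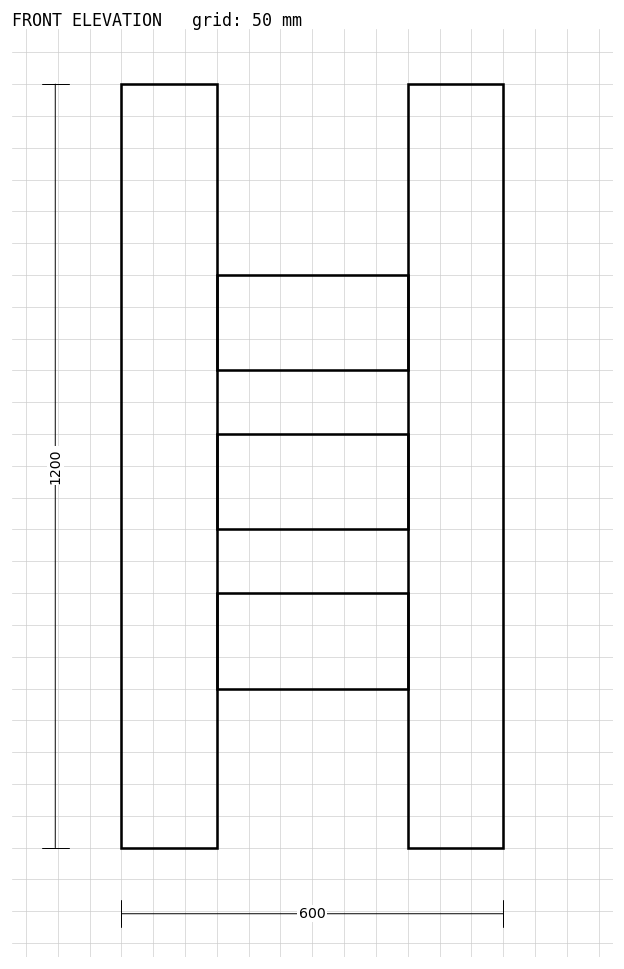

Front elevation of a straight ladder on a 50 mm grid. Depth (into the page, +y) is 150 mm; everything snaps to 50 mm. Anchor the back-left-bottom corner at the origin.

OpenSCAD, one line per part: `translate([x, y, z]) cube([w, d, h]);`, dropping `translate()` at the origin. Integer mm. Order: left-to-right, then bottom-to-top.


cube([150, 150, 1200]);
translate([150, 0, 250]) cube([300, 150, 150]);
translate([150, 0, 500]) cube([300, 150, 150]);
translate([150, 0, 750]) cube([300, 150, 150]);
translate([450, 0, 0]) cube([150, 150, 1200]);


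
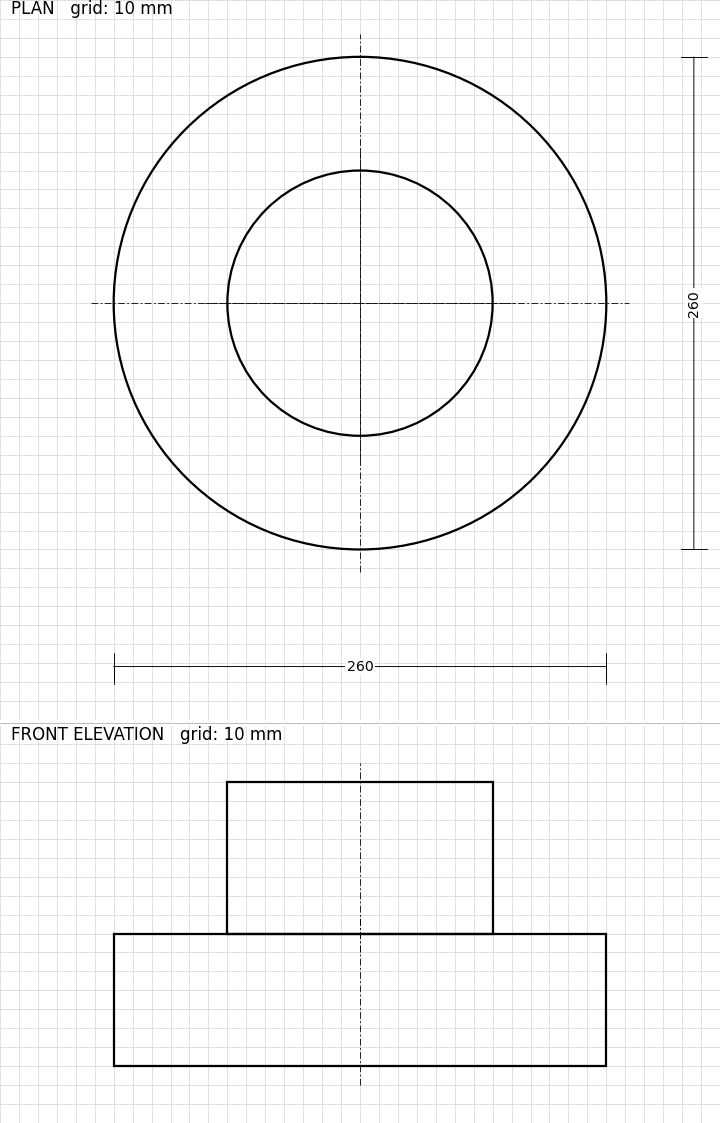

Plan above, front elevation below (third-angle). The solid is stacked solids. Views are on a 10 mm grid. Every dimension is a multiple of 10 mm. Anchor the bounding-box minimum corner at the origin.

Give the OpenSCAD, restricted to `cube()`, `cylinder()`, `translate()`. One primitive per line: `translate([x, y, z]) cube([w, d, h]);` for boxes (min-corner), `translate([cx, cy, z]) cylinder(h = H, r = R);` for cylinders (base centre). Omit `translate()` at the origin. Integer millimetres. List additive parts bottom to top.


translate([130, 130, 0]) cylinder(h = 70, r = 130);
translate([130, 130, 70]) cylinder(h = 80, r = 70);
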